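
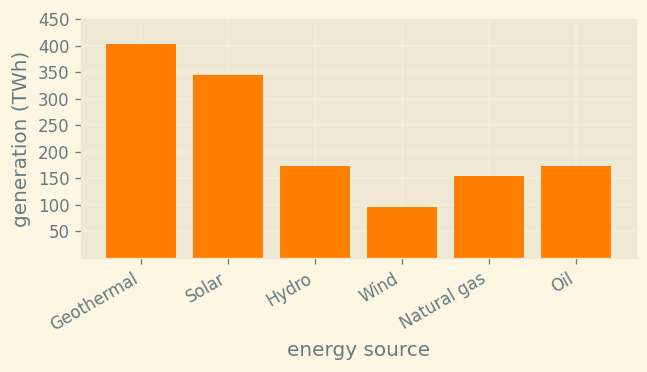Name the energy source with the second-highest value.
Top 3: Geothermal ≈ 400, Solar ≈ 350, Oil ≈ 150.

Solar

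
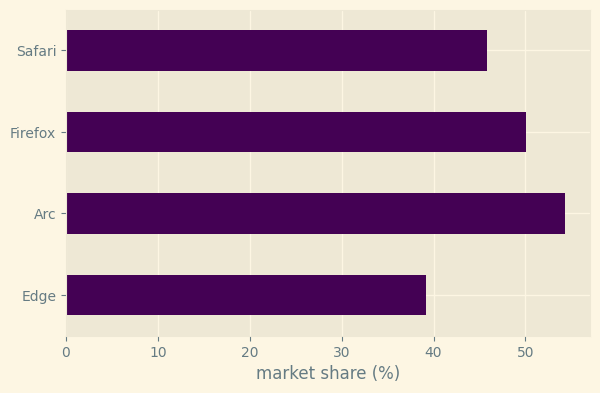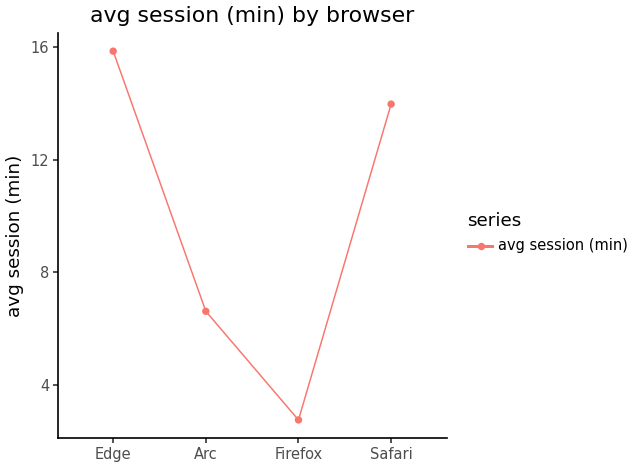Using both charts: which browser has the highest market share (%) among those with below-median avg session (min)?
Chart 2 median avg session (min) ≈ 10; below-median browsers: Arc, Firefox. Among those, Arc has the highest market share (%) (≈ 55).

Arc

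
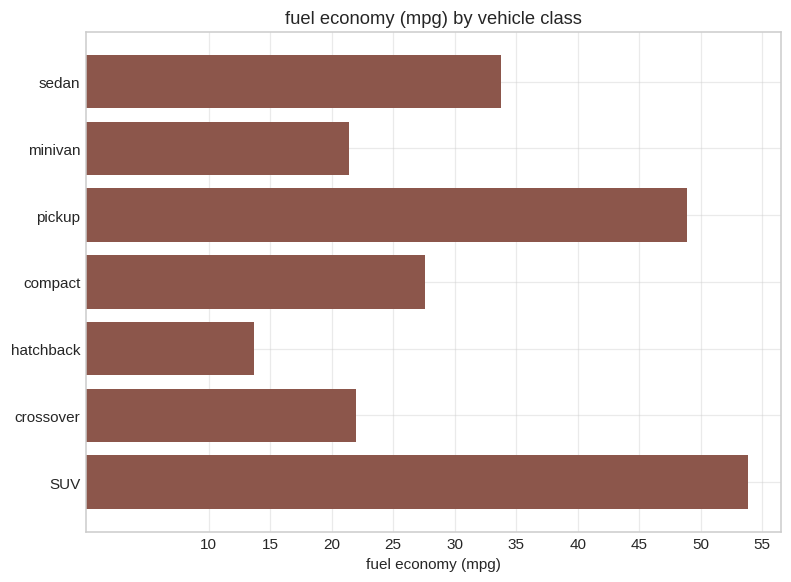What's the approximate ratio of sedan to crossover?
sedan ≈ 35, crossover ≈ 20; 35/20 ≈ 1.75.

≈ 1.75×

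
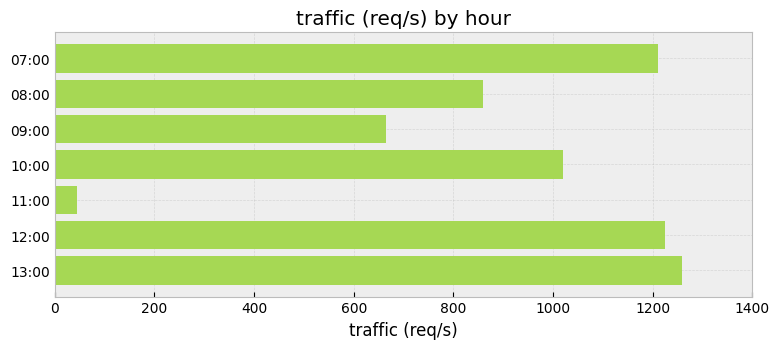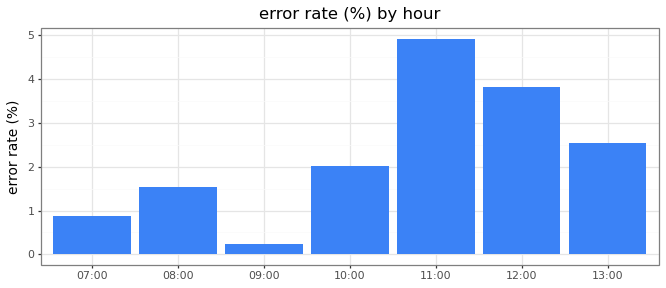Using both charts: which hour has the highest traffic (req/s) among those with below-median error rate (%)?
07:00

Chart 2 median error rate (%) ≈ 2; below-median hours: 07:00, 08:00, 09:00. Among those, 07:00 has the highest traffic (req/s) (≈ 1200).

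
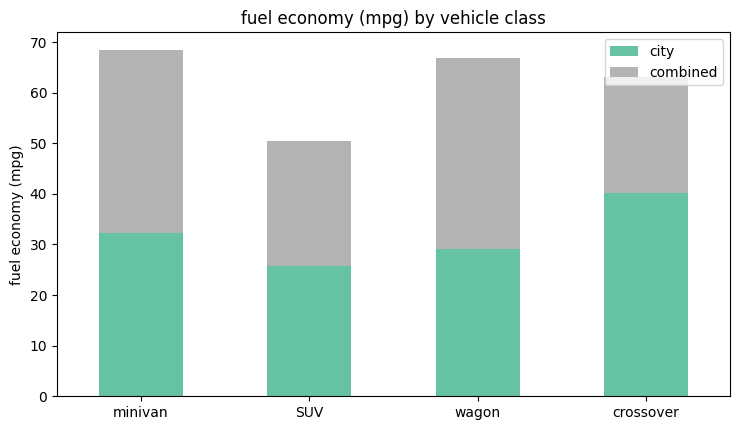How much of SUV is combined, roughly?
combined top ≈ 50, bottom ≈ 30; segment ≈ 20.

≈ 20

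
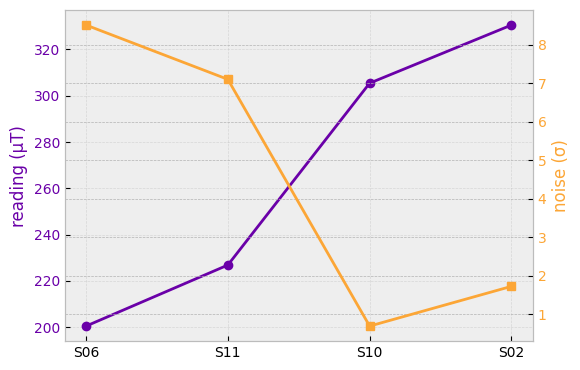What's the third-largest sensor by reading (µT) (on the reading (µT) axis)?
S11

Top 4 (on the reading (µT) axis): S02 ≈ 340, S10 ≈ 300, S11 ≈ 220, S06 ≈ 200.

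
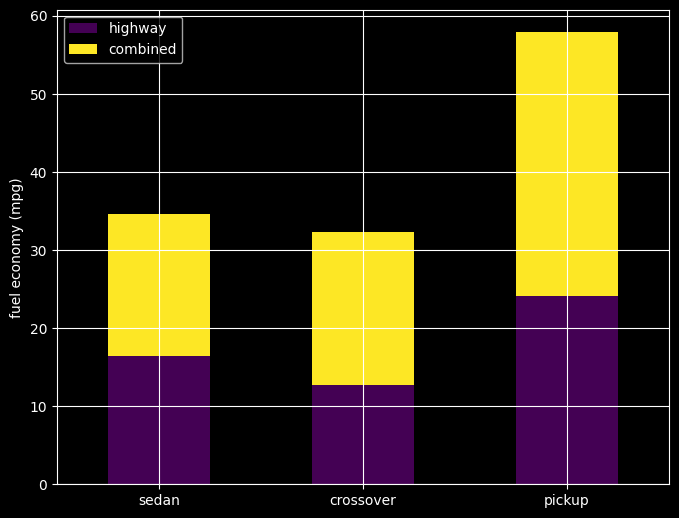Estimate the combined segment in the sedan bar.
combined top ≈ 35, bottom ≈ 15; segment ≈ 20.

≈ 20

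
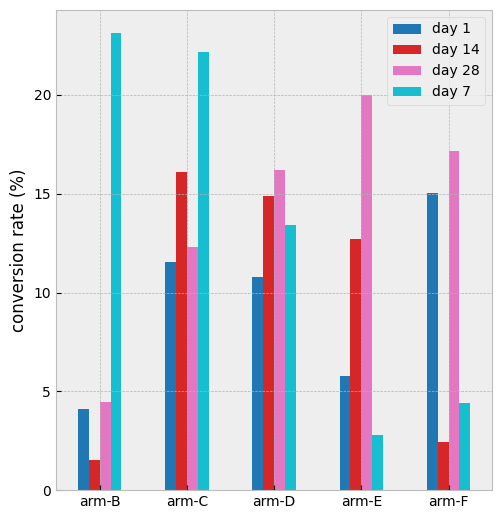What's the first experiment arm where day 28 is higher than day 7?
arm-C: day 28 ≈ 12 vs day 7 ≈ 22 (not yet); arm-D: day 28 ≈ 16 vs day 7 ≈ 14 (first crossover).

arm-D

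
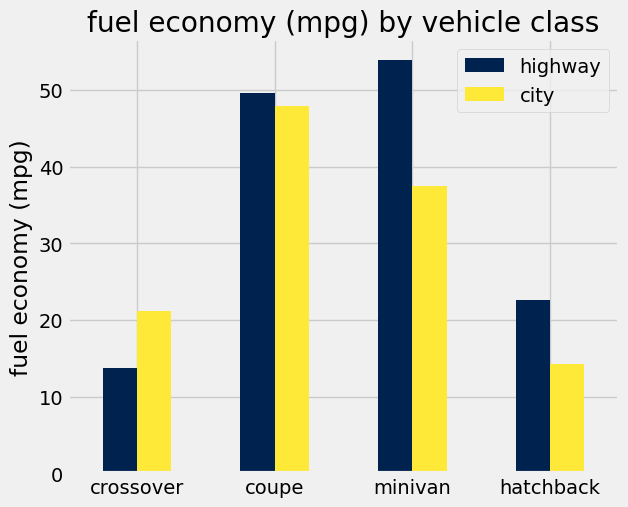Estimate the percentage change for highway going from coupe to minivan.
coupe ≈ 50, minivan ≈ 55; (55 − 50) / 50 ≈ +10%.

≈ +10%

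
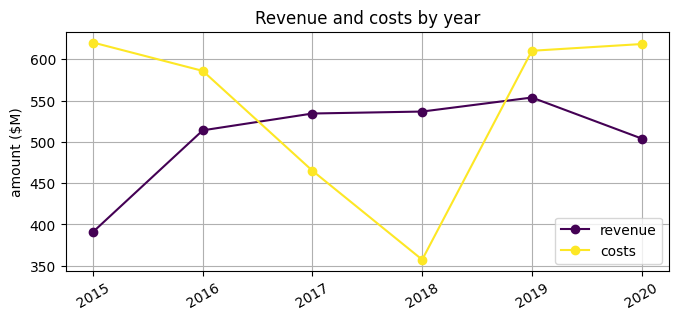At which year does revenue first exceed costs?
2016: revenue ≈ 525 vs costs ≈ 575 (not yet); 2017: revenue ≈ 525 vs costs ≈ 475 (first crossover).

2017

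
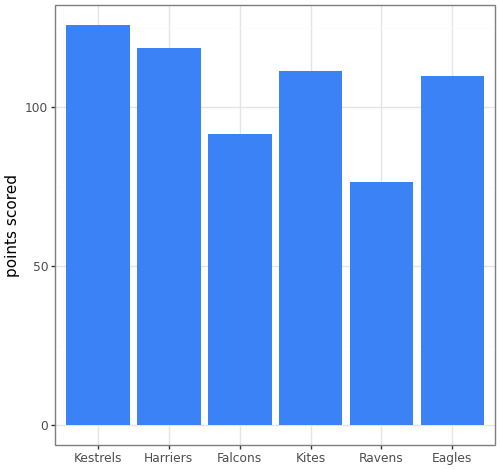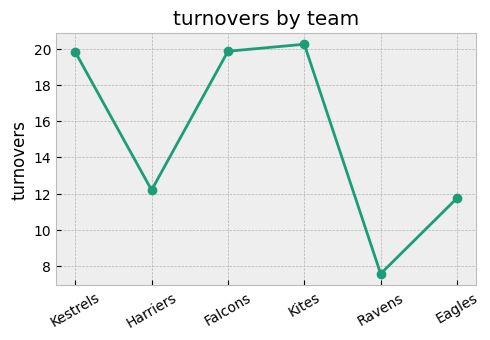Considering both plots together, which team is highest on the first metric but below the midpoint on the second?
Chart 2 median turnovers ≈ 16; below-median teams: Harriers, Ravens, Eagles. Among those, Harriers has the highest points scored (≈ 120).

Harriers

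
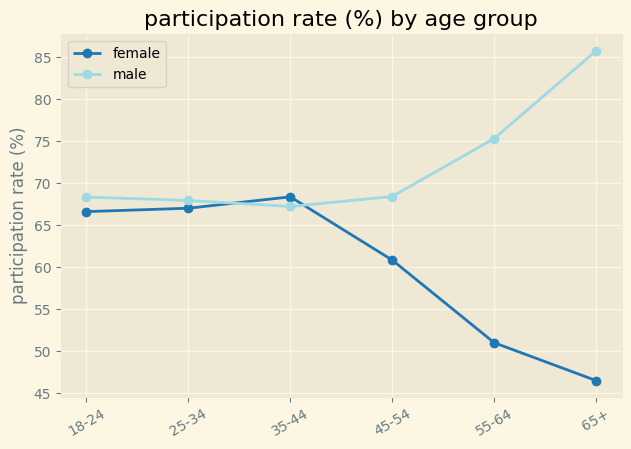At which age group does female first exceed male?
35-44

25-34: female ≈ 65 vs male ≈ 70 (not yet); 35-44: female ≈ 70 vs male ≈ 65 (first crossover).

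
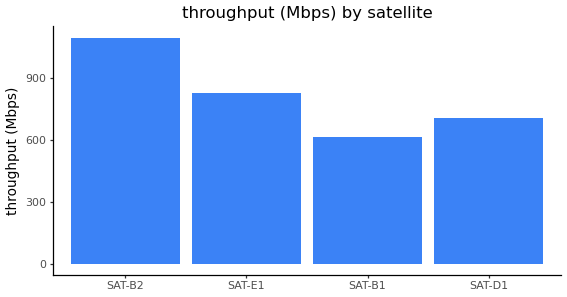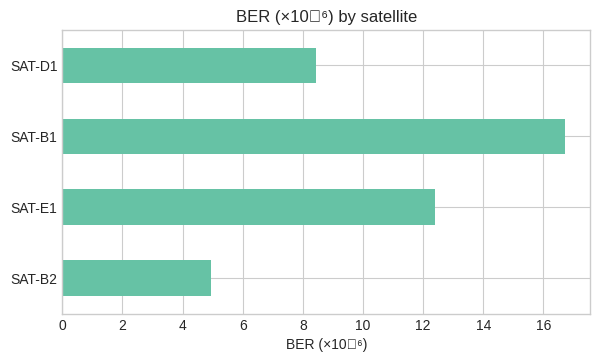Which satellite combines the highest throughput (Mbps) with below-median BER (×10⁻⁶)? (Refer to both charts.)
SAT-B2

Chart 2 median BER (×10⁻⁶) ≈ 10; below-median satellites: SAT-B2, SAT-D1. Among those, SAT-B2 has the highest throughput (Mbps) (≈ 1000).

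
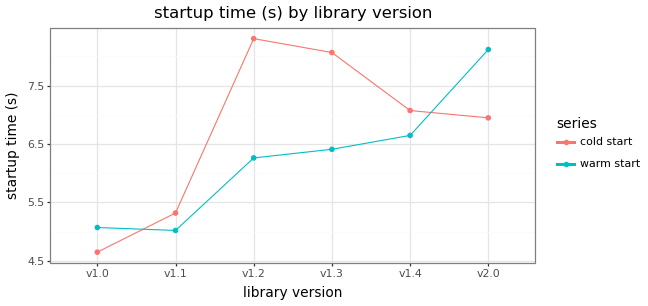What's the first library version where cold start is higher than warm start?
v1.0: cold start ≈ 4.5 vs warm start ≈ 5.0 (not yet); v1.1: cold start ≈ 5.5 vs warm start ≈ 5.0 (first crossover).

v1.1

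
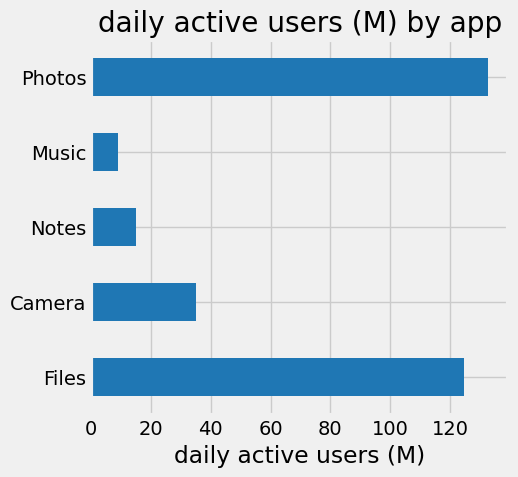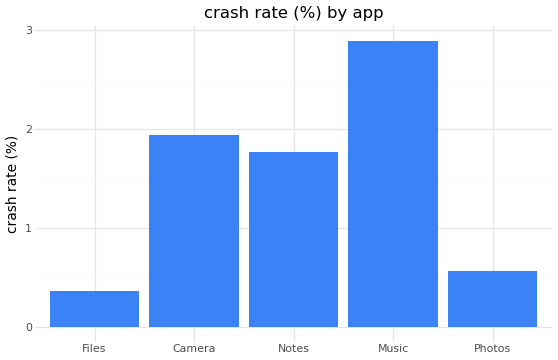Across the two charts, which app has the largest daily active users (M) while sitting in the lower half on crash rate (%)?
Chart 2 median crash rate (%) ≈ 2; below-median apps: Files, Photos. Among those, Photos has the highest daily active users (M) (≈ 140).

Photos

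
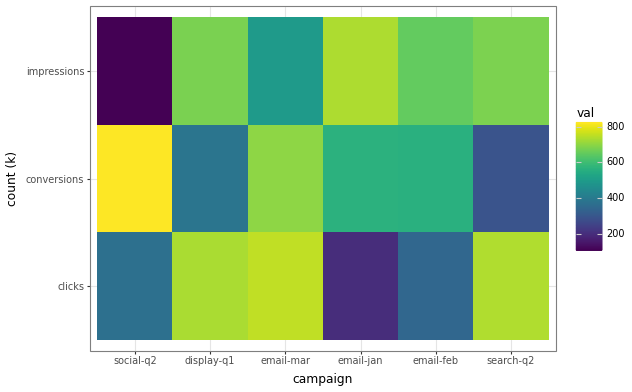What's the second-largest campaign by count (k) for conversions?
Top 3 for conversions: social-q2 ≈ 800, email-mar ≈ 700, email-jan ≈ 600.

email-mar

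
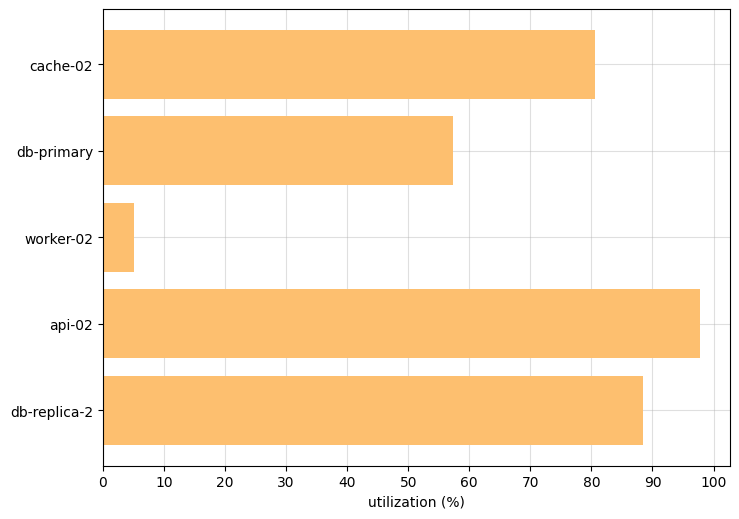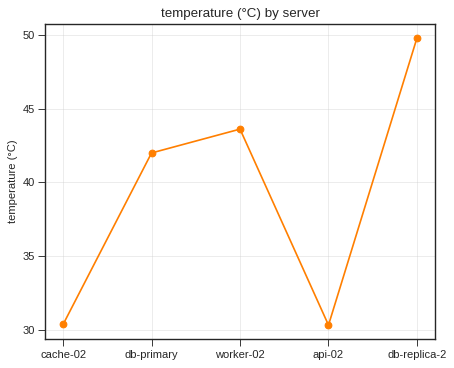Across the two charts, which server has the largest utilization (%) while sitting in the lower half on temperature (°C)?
api-02

Chart 2 median temperature (°C) ≈ 40; below-median servers: cache-02, api-02. Among those, api-02 has the highest utilization (%) (≈ 100).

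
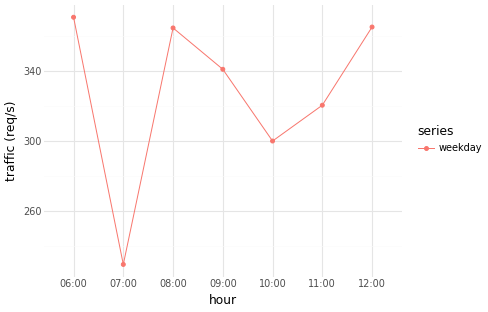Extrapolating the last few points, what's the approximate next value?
Last three: 300, 320, 360 → slope ≈ 30/step → next ≈ 390.

≈ 390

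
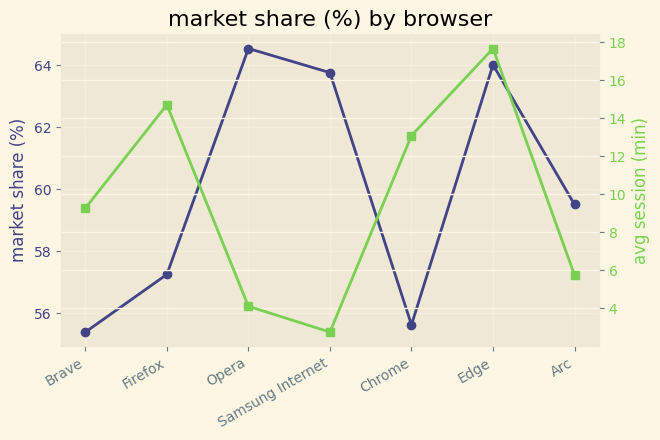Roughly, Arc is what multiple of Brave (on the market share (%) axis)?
Arc ≈ 60, Brave ≈ 55; 60/55 ≈ 1.09.

≈ 1.09×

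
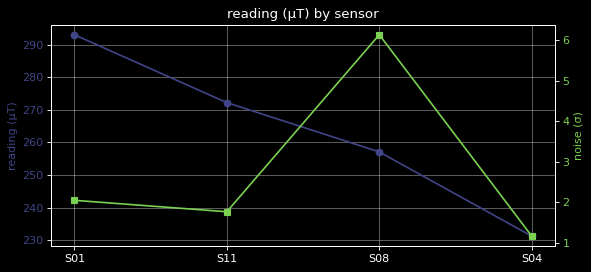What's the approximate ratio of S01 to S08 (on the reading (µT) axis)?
S01 ≈ 290, S08 ≈ 260; 290/260 ≈ 1.12.

≈ 1.12×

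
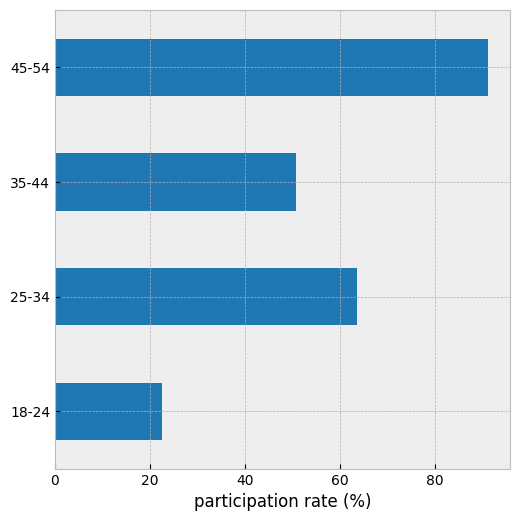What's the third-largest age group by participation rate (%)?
Top 4: 45-54 ≈ 90, 25-34 ≈ 60, 35-44 ≈ 50, 18-24 ≈ 20.

35-44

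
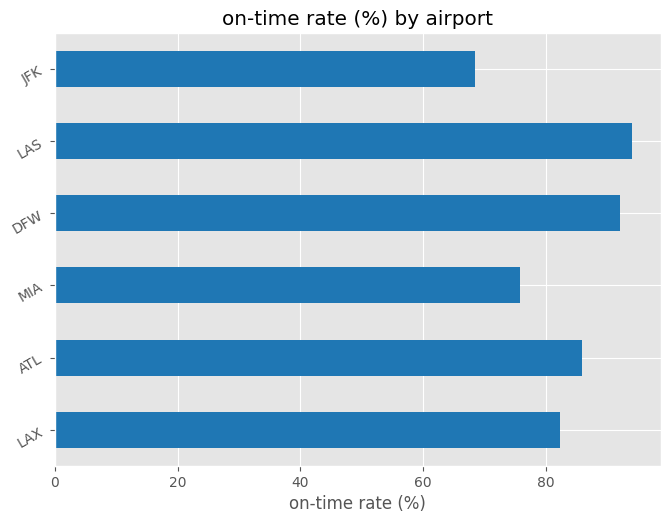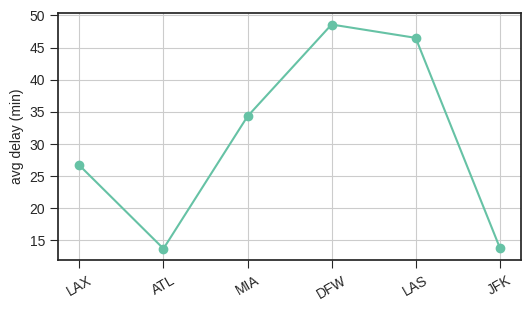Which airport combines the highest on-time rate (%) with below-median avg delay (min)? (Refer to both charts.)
Chart 2 median avg delay (min) ≈ 30; below-median airports: LAX, ATL, JFK. Among those, ATL has the highest on-time rate (%) (≈ 90).

ATL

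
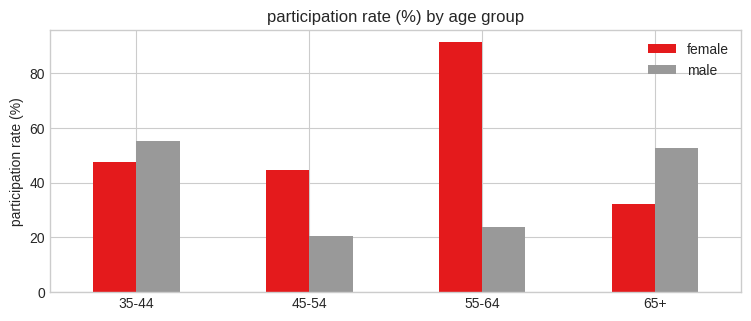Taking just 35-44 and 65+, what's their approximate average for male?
(60 + 50) / 2 ≈ 55.

≈ 55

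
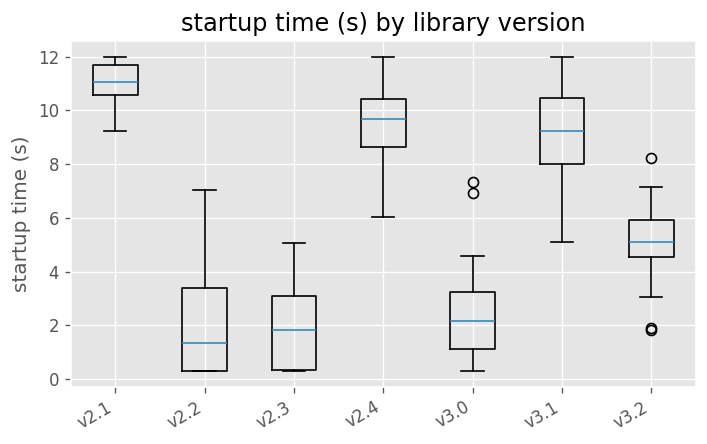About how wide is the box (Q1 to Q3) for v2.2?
Q3 ≈ 3, Q1 ≈ 0; IQR ≈ 3.

≈ 3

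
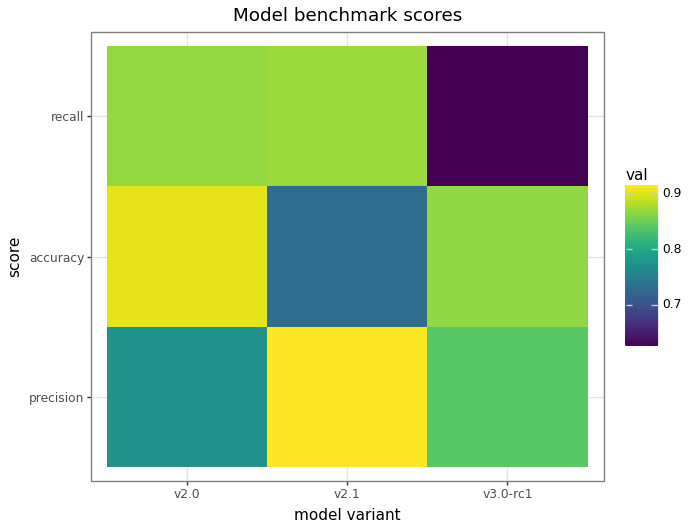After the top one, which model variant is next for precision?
Top 3 for precision: v2.1 ≈ 0.90, v3.0-rc1 ≈ 0.85, v2.0 ≈ 0.75.

v3.0-rc1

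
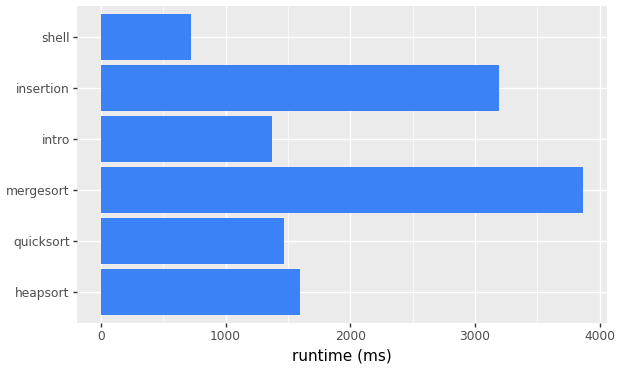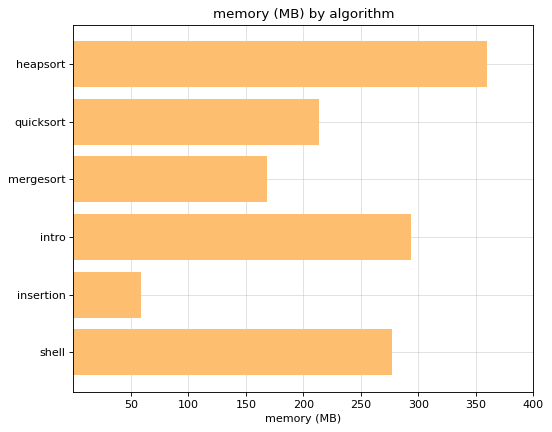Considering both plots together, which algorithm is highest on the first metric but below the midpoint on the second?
mergesort

Chart 2 median memory (MB) ≈ 250; below-median algorithms: quicksort, mergesort, insertion. Among those, mergesort has the highest runtime (ms) (≈ 4000).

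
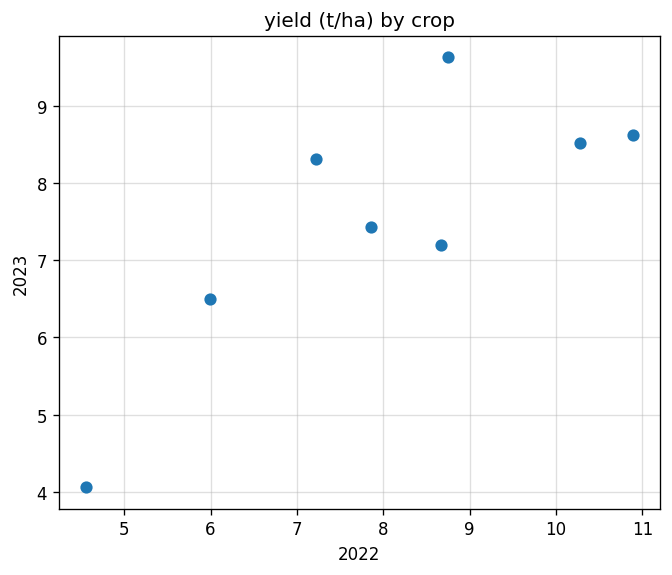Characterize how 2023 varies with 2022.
positive, strong

Points are positively correlated; strong (|r| ≈ 0.8).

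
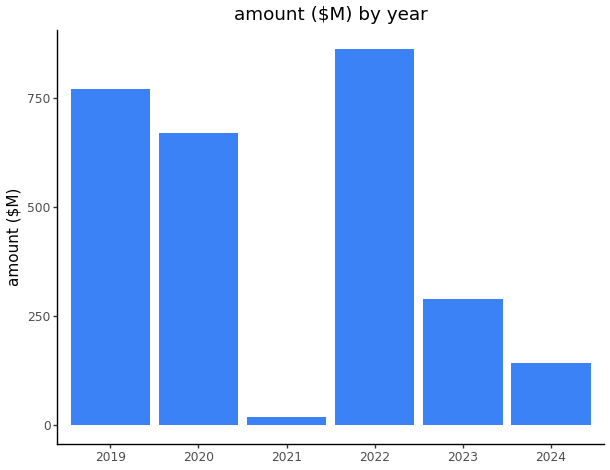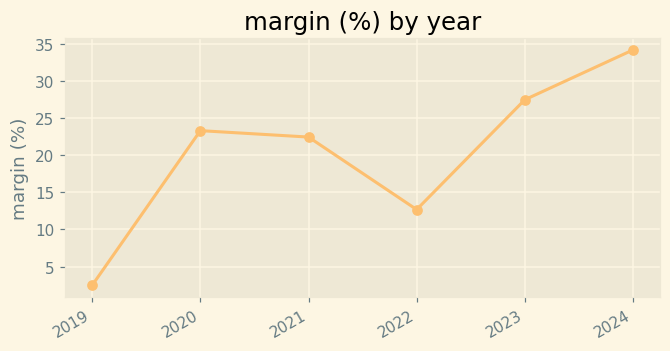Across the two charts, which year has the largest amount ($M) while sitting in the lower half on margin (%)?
Chart 2 median margin (%) ≈ 25; below-median years: 2019, 2021, 2022. Among those, 2022 has the highest amount ($M) (≈ 900).

2022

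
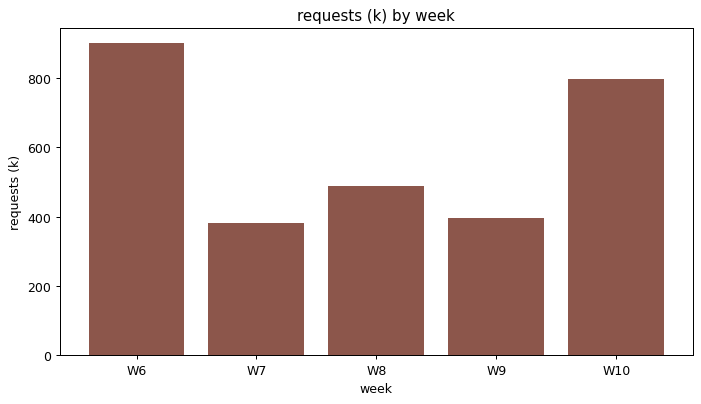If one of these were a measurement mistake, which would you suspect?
W6 ≈ 900; the rest sit between ≈ 400 and ≈ 800.

W6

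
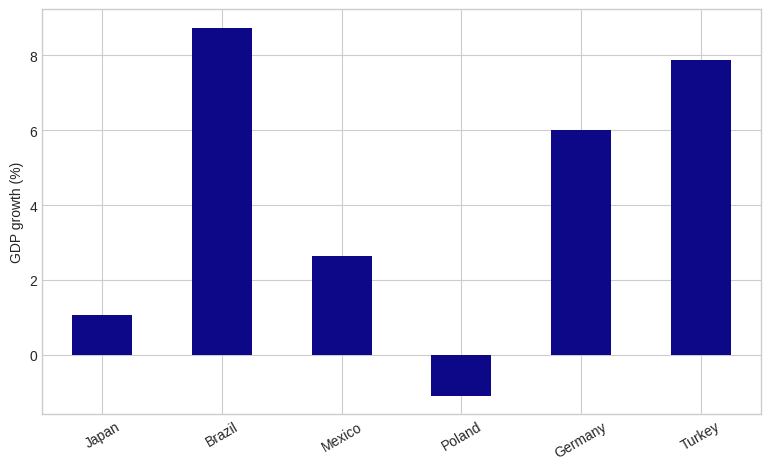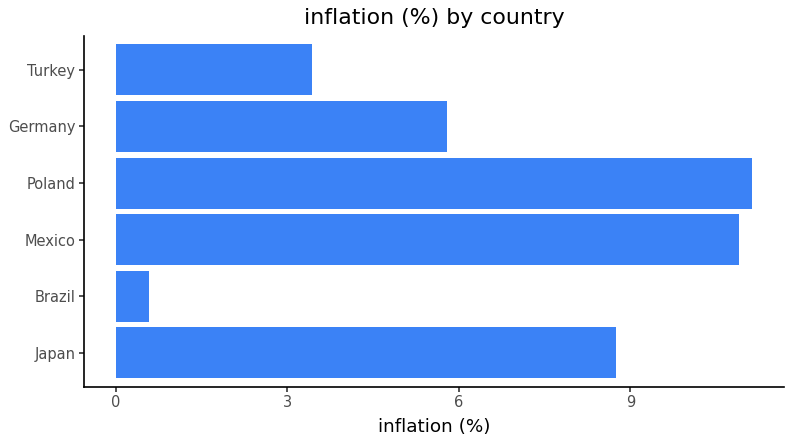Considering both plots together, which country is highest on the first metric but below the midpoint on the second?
Chart 2 median inflation (%) ≈ 8; below-median countries: Brazil, Germany, Turkey. Among those, Brazil has the highest GDP growth (%) (≈ 9).

Brazil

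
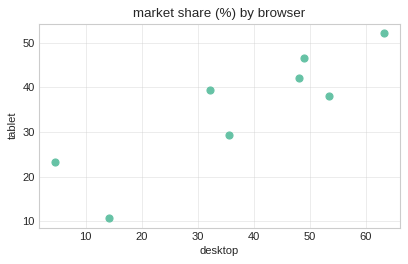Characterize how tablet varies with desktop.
positive, strong

Points are positively correlated; strong (|r| ≈ 0.9).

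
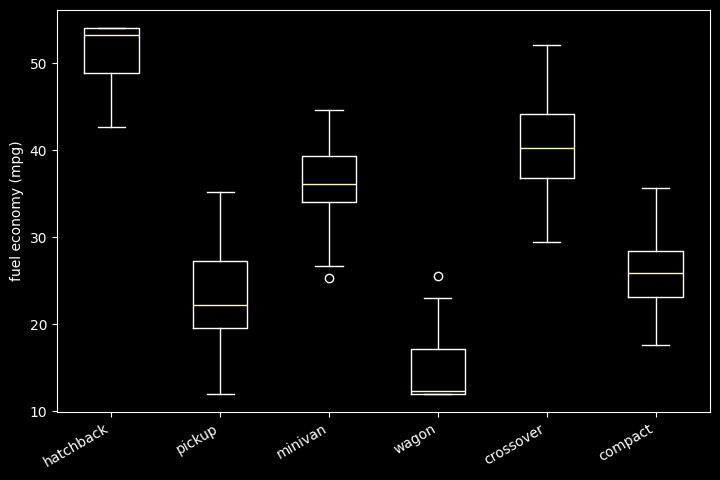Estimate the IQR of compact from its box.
Q3 ≈ 30, Q1 ≈ 25; IQR ≈ 5.

≈ 5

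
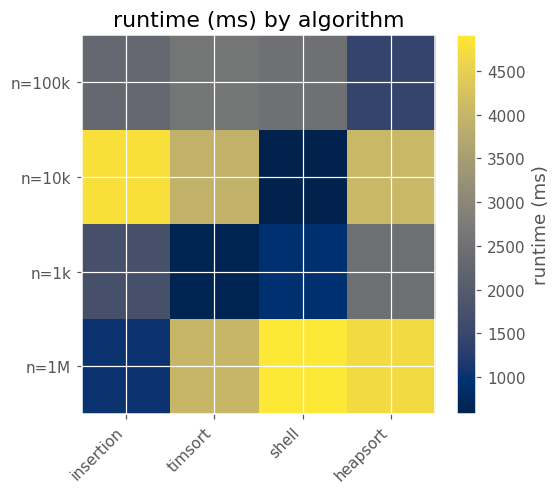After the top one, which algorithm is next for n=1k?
Top 3 for n=1k: heapsort ≈ 2500, insertion ≈ 1500, shell ≈ 1000.

insertion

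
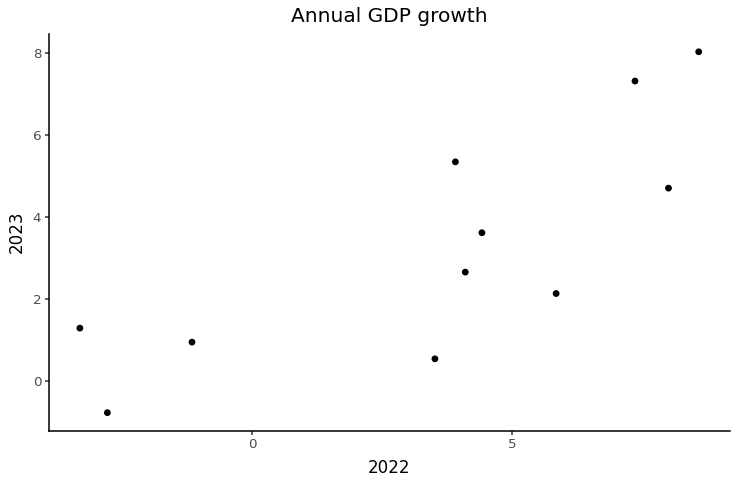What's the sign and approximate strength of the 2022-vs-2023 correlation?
positive, strong

Points are positively correlated; strong (|r| ≈ 0.8).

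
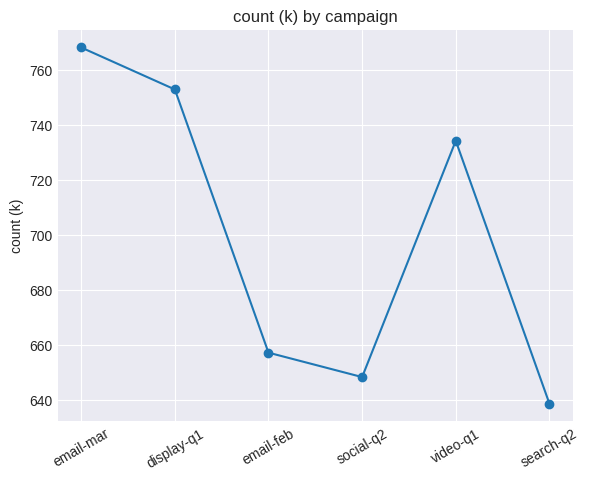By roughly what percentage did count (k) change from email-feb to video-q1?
email-feb ≈ 660, video-q1 ≈ 740; (740 − 660) / 660 ≈ +12.1%.

≈ +12.1%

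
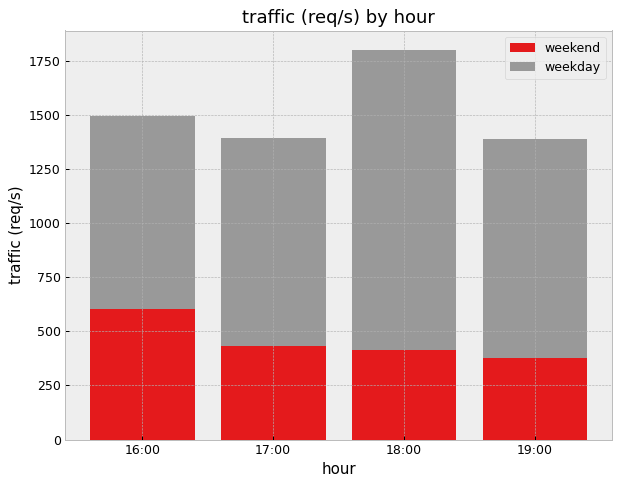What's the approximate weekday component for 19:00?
weekday top ≈ 1400, bottom ≈ 400; segment ≈ 1000.

≈ 1000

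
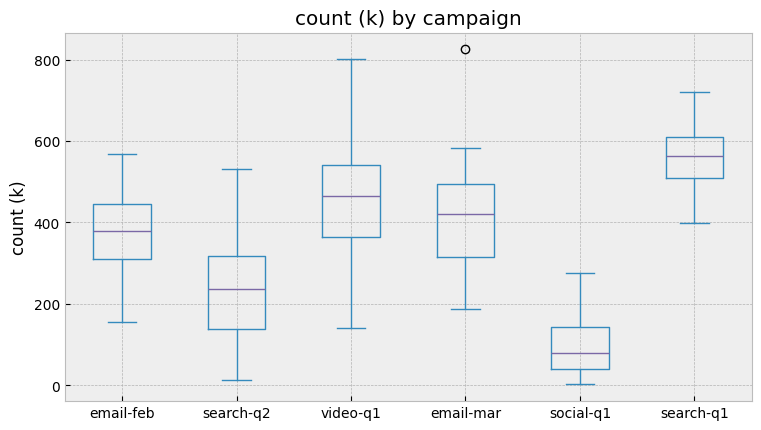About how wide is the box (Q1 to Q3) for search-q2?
≈ 150

Q3 ≈ 300, Q1 ≈ 150; IQR ≈ 150.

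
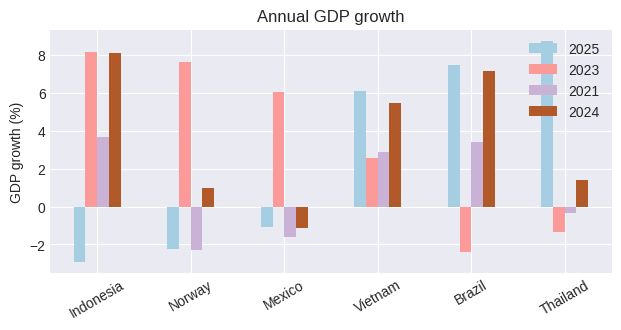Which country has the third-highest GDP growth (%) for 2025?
Top 4 for 2025: Thailand ≈ 9, Brazil ≈ 7, Vietnam ≈ 6, Mexico ≈ -1.

Vietnam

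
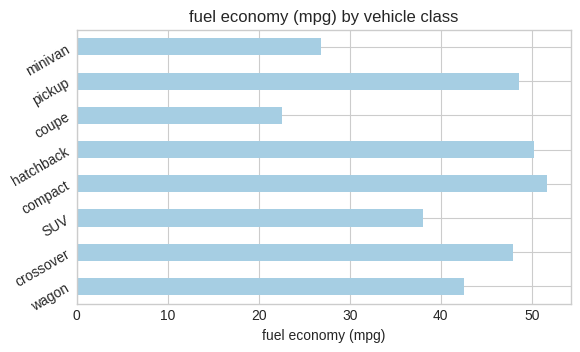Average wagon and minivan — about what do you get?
≈ 35

(45 + 25) / 2 ≈ 35.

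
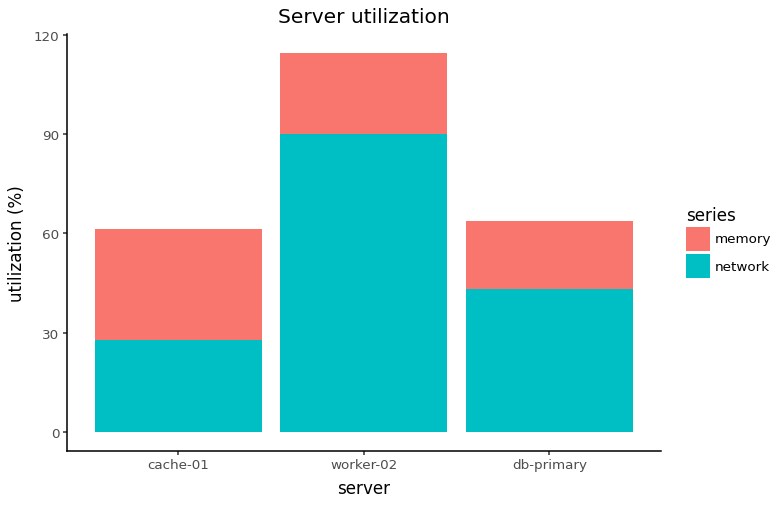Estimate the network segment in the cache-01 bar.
≈ 30

network top ≈ 30, bottom ≈ 0; segment ≈ 30.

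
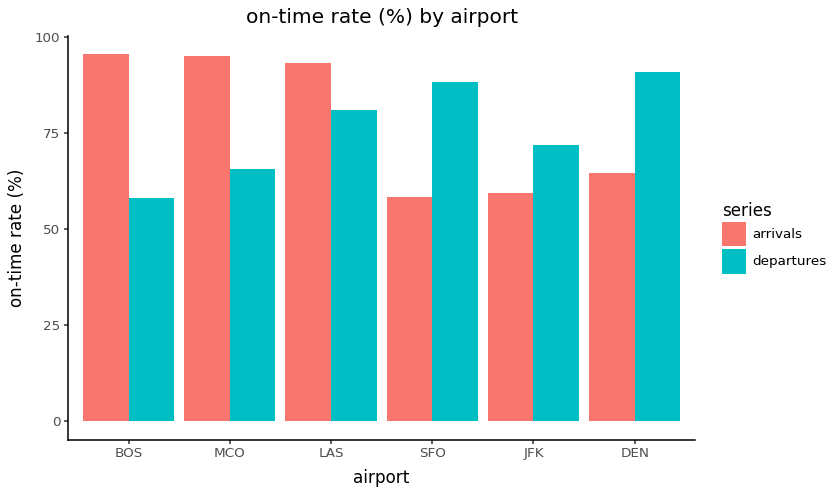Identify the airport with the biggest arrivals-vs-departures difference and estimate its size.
BOS, ≈ 40 %

BOS: arrivals ≈ 100, departures ≈ 60 → gap ≈ 40. Next-largest (SFO) is only ≈ 30.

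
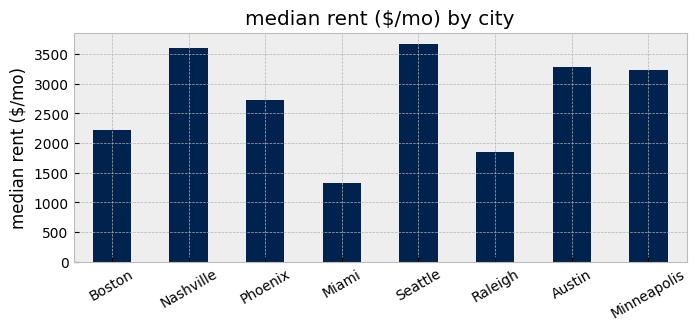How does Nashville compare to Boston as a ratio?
≈ 1.75×

Nashville ≈ 3500, Boston ≈ 2000; 3500/2000 ≈ 1.75.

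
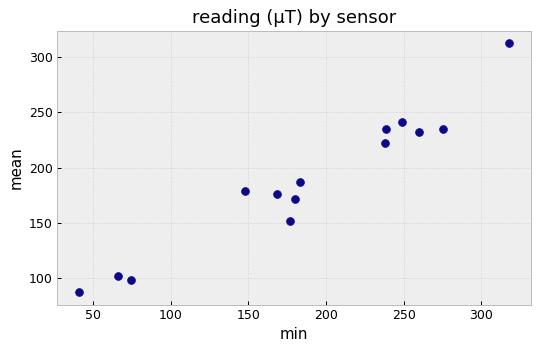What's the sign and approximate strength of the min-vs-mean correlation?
Points are positively correlated; strong (|r| ≈ 1.0).

positive, strong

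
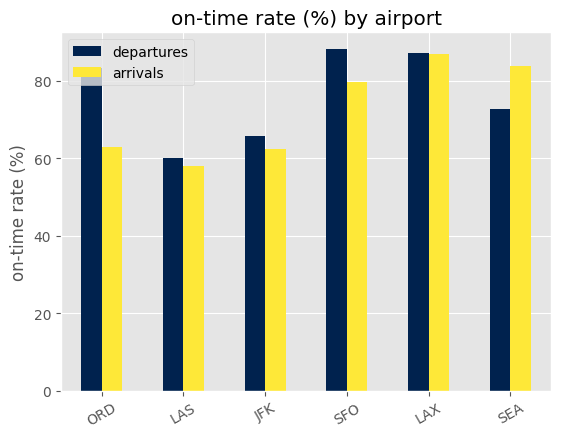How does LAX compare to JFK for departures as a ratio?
≈ 1.29×

LAX ≈ 90, JFK ≈ 70; 90/70 ≈ 1.29.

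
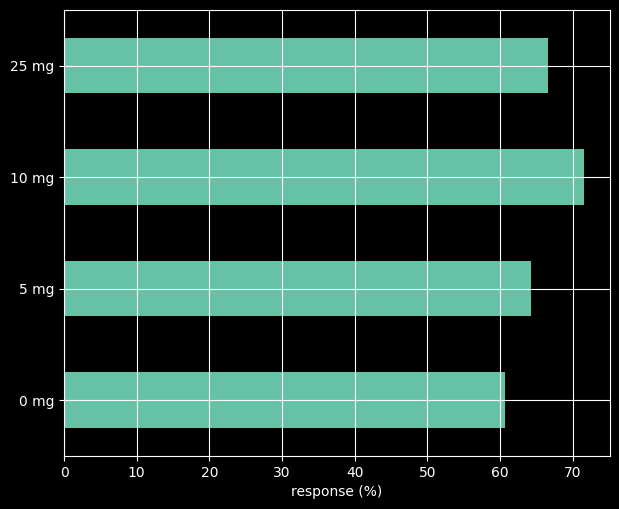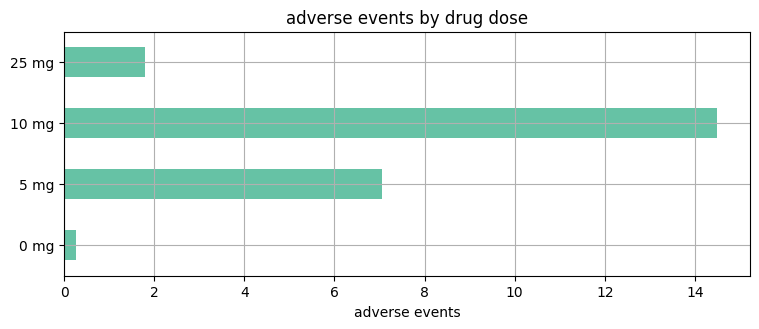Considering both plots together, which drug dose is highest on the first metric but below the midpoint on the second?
Chart 2 median adverse events ≈ 4; below-median drug doses: 0 mg, 25 mg. Among those, 25 mg has the highest response (%) (≈ 70).

25 mg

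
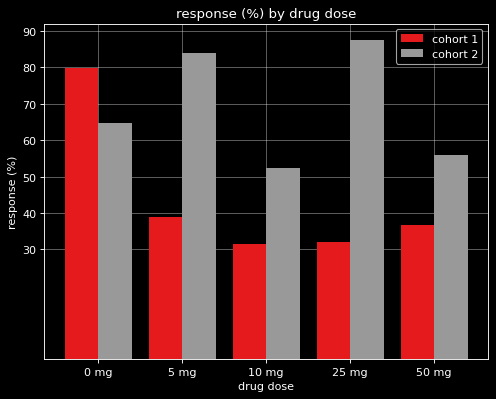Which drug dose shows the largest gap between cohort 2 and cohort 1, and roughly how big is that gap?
25 mg, ≈ 60 %

25 mg: cohort 2 ≈ 90, cohort 1 ≈ 30 → gap ≈ 60. Next-largest (5 mg) is only ≈ 40.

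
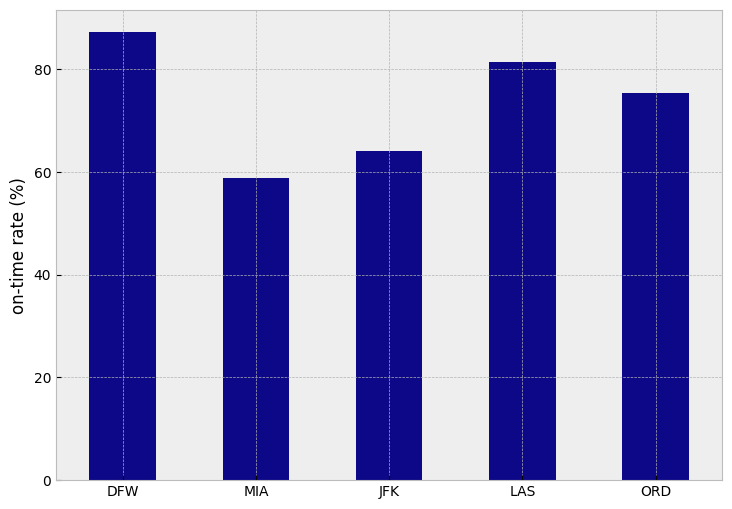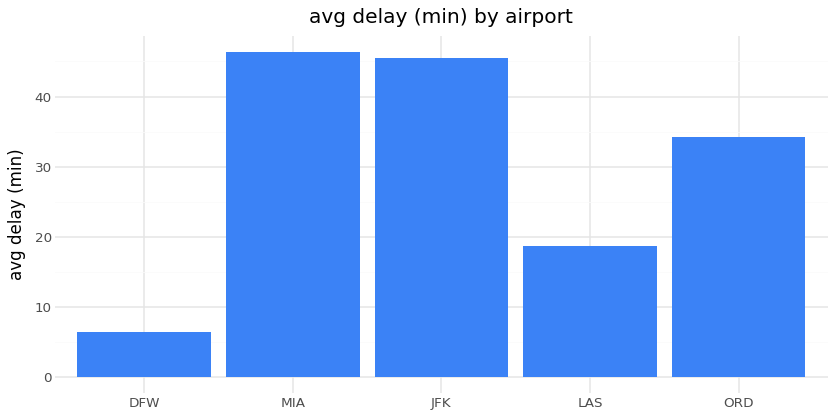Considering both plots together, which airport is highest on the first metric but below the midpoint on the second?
Chart 2 median avg delay (min) ≈ 35; below-median airports: DFW, LAS. Among those, DFW has the highest on-time rate (%) (≈ 90).

DFW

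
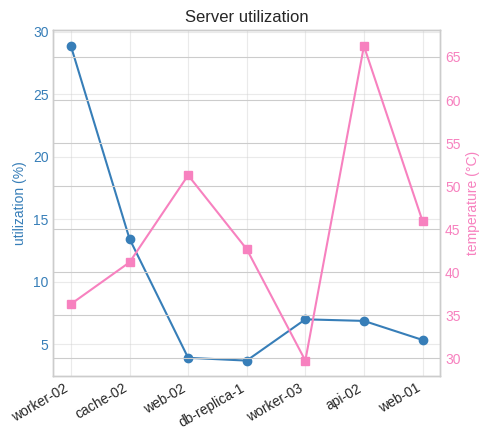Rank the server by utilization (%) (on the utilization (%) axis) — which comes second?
Top 3 (on the utilization (%) axis): worker-02 ≈ 30, cache-02 ≈ 15, worker-03 ≈ 5.

cache-02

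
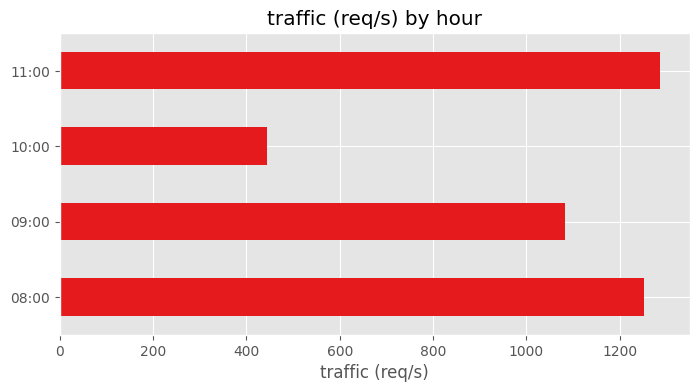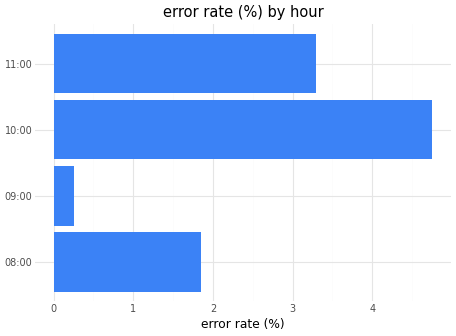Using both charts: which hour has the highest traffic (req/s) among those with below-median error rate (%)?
Chart 2 median error rate (%) ≈ 2.5; below-median hours: 08:00, 09:00. Among those, 08:00 has the highest traffic (req/s) (≈ 1200).

08:00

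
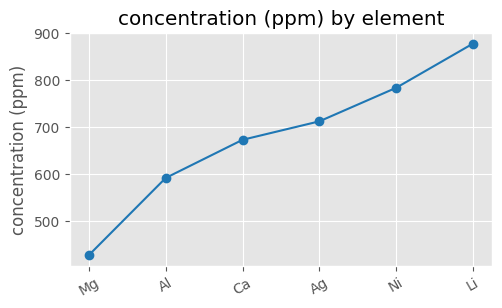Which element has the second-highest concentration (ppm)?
Top 3: Li ≈ 900, Ni ≈ 800, Ag ≈ 700.

Ni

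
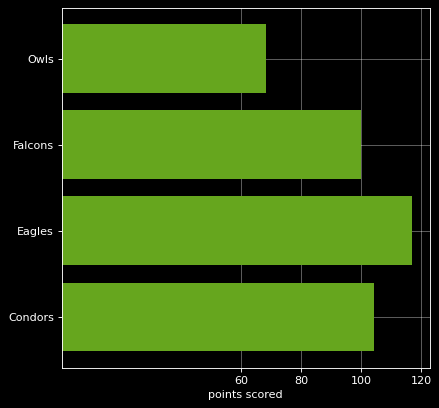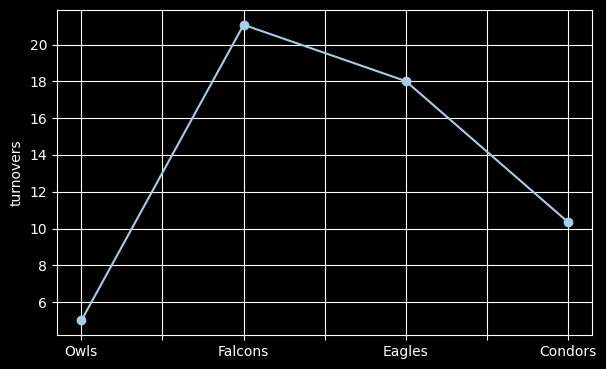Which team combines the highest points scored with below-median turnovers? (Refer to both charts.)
Chart 2 median turnovers ≈ 14; below-median teams: Owls, Condors. Among those, Condors has the highest points scored (≈ 100).

Condors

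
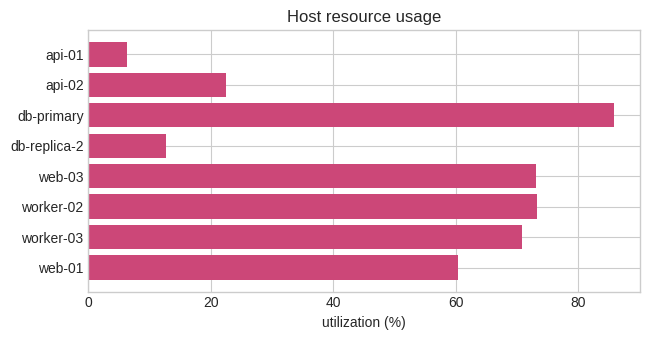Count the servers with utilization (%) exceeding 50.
5

Above 50: db-primary, web-03, worker-02, worker-03, web-01.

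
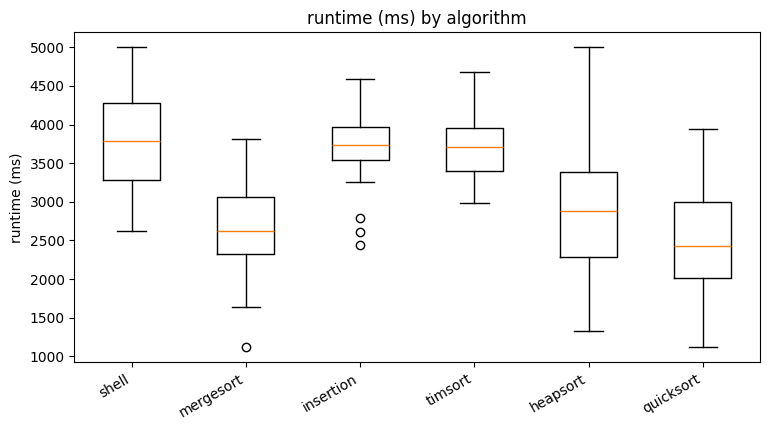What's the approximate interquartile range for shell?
≈ 1000

Q3 ≈ 4200, Q1 ≈ 3200; IQR ≈ 1000.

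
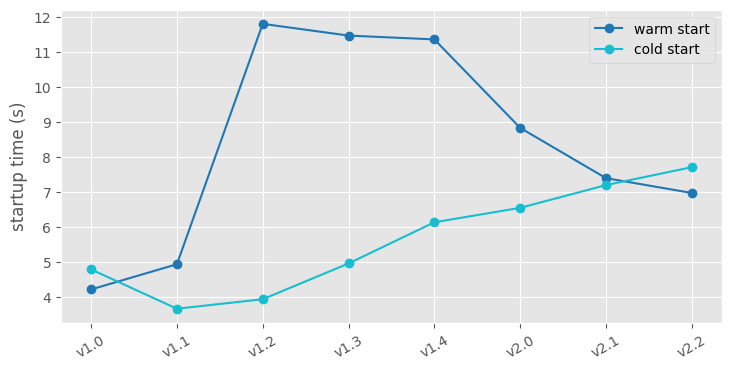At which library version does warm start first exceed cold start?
v1.0: warm start ≈ 4 vs cold start ≈ 5 (not yet); v1.1: warm start ≈ 5 vs cold start ≈ 4 (first crossover).

v1.1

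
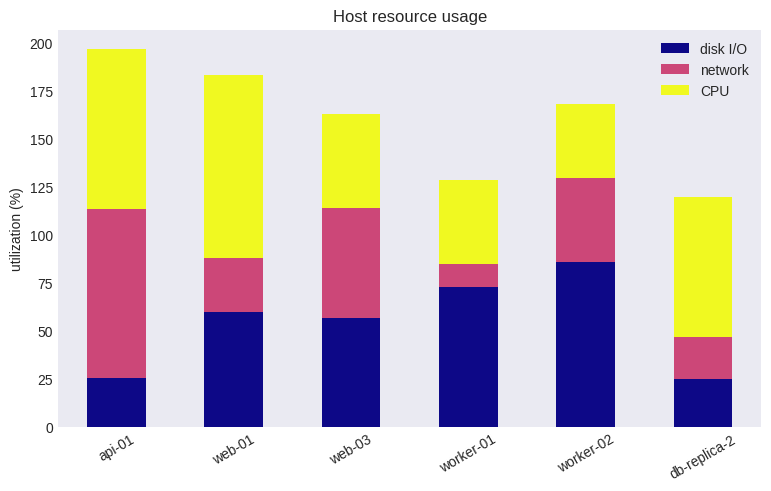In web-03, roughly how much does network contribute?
≈ 60

network top ≈ 120, bottom ≈ 60; segment ≈ 60.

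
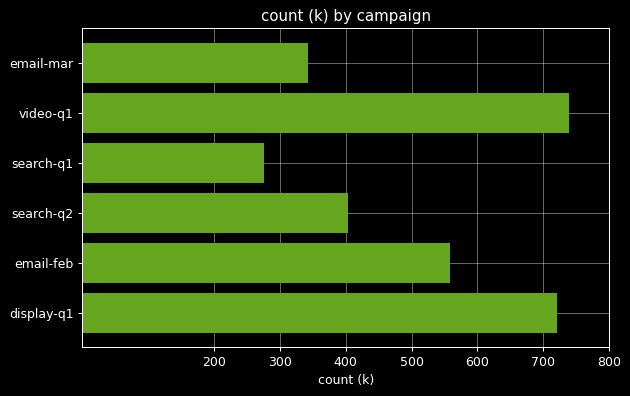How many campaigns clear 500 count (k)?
Above 500: video-q1, email-feb, display-q1.

3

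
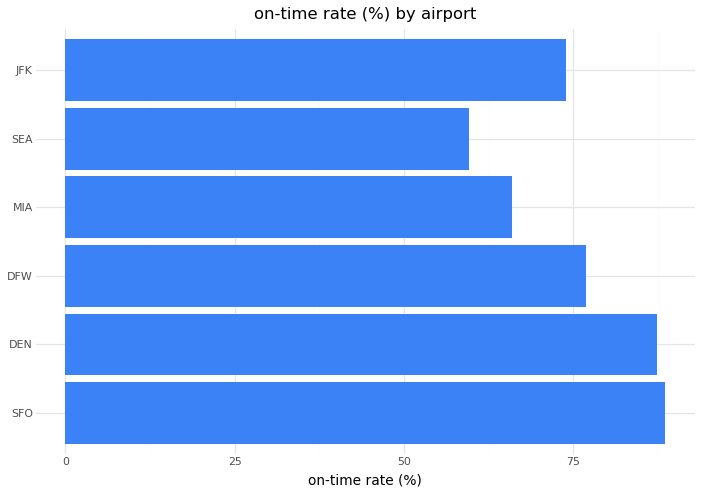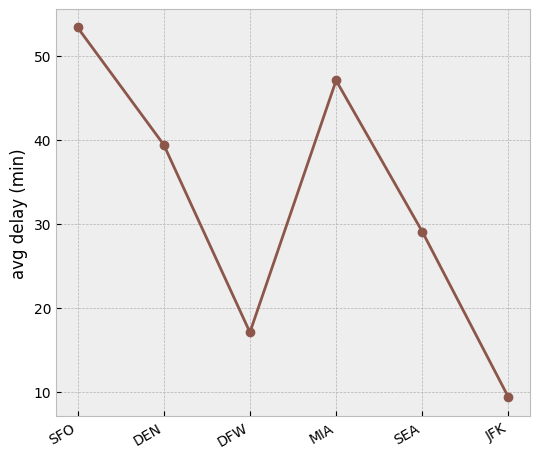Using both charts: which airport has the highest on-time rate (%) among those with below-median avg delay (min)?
DFW

Chart 2 median avg delay (min) ≈ 35; below-median airports: DFW, SEA, JFK. Among those, DFW has the highest on-time rate (%) (≈ 80).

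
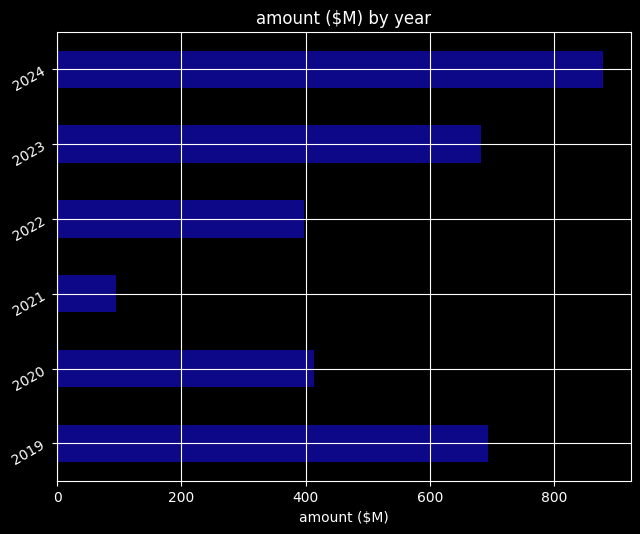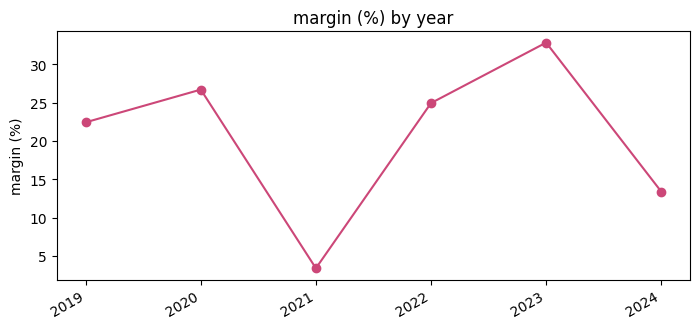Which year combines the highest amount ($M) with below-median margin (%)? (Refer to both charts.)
Chart 2 median margin (%) ≈ 25; below-median years: 2019, 2021, 2024. Among those, 2024 has the highest amount ($M) (≈ 900).

2024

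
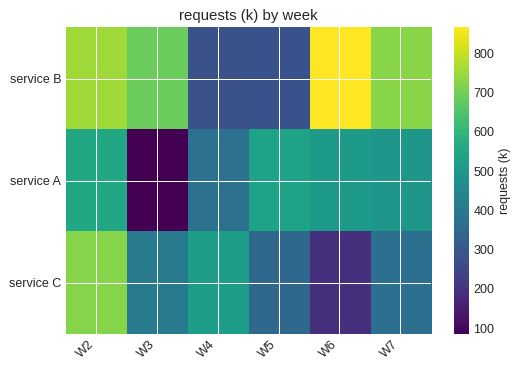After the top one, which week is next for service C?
W4

Top 3 for service C: W2 ≈ 700, W4 ≈ 500, W3 ≈ 400.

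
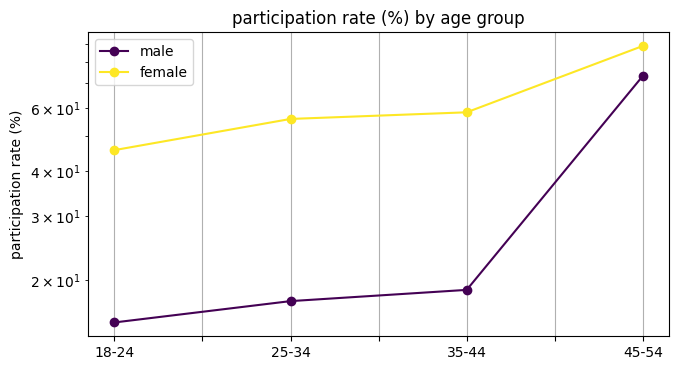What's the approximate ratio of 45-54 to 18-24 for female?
45-54 ≈ 90, 18-24 ≈ 50; 90/50 ≈ 1.8.

≈ 1.8×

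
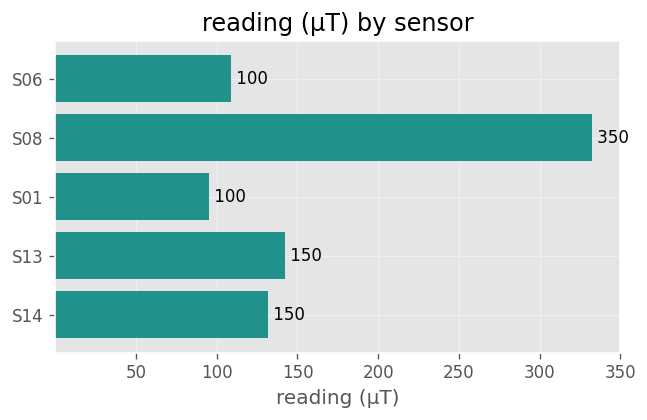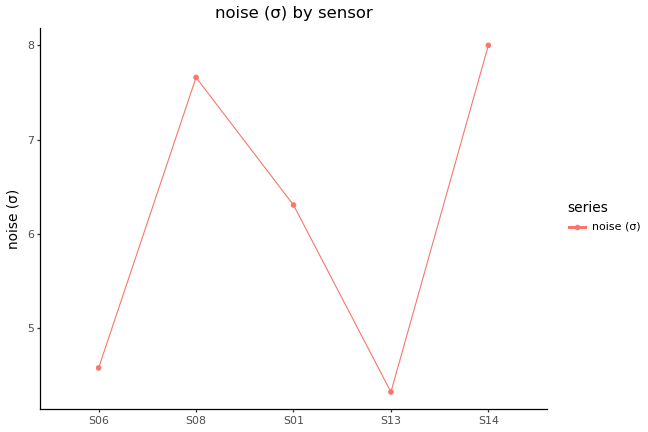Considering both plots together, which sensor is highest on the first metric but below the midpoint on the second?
Chart 2 median noise (σ) ≈ 6; below-median sensors: S06, S13. Among those, S13 has the highest reading (µT) (≈ 150).

S13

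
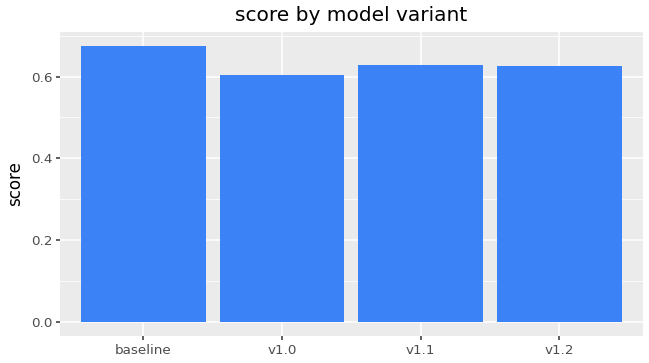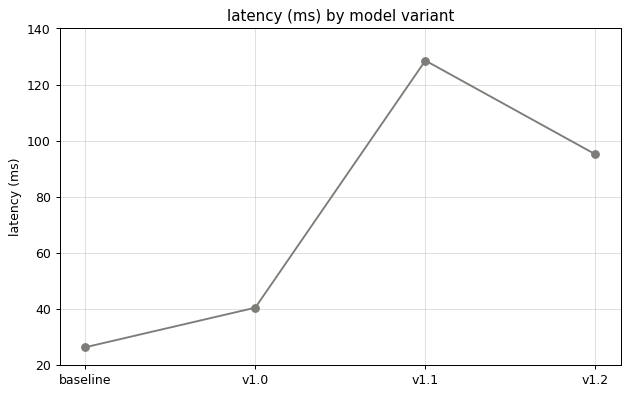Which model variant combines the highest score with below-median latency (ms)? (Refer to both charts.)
baseline

Chart 2 median latency (ms) ≈ 60; below-median model variants: baseline, v1.0. Among those, baseline has the highest score (≈ 0.7).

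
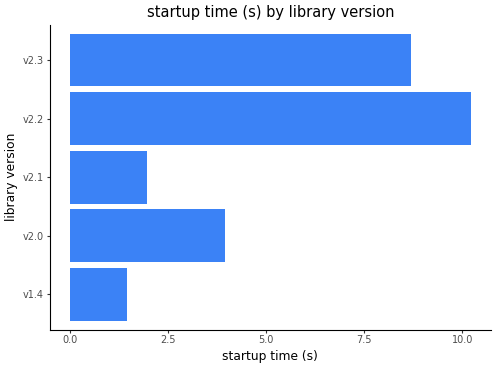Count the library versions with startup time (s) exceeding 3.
Above 3: v2.0, v2.2, v2.3.

3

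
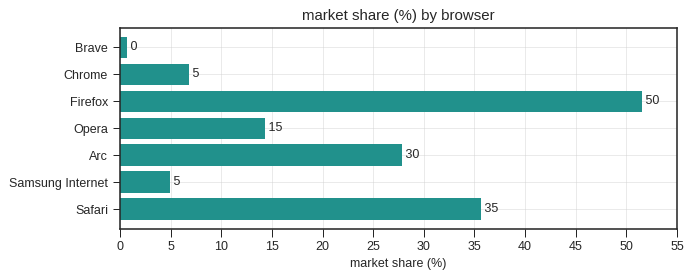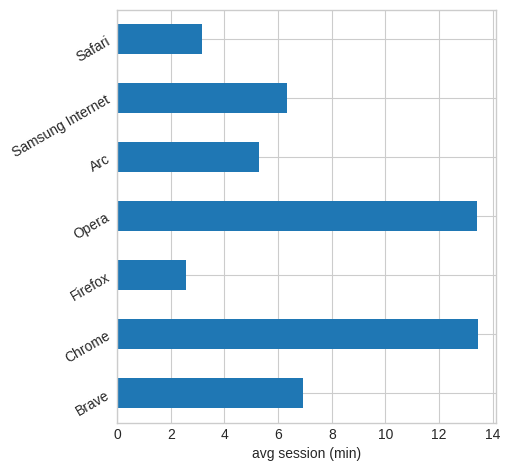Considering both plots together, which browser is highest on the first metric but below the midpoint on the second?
Firefox

Chart 2 median avg session (min) ≈ 6; below-median browsers: Firefox, Arc, Safari. Among those, Firefox has the highest market share (%) (≈ 50).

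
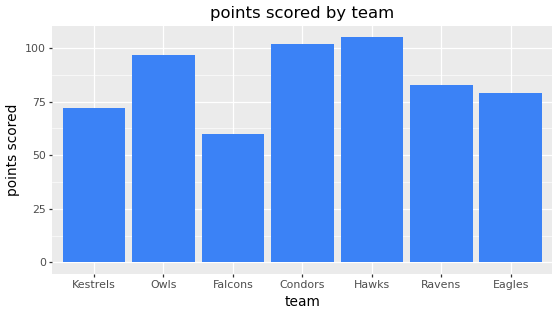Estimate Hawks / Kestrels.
≈ 1.43×

Hawks ≈ 100, Kestrels ≈ 70; 100/70 ≈ 1.43.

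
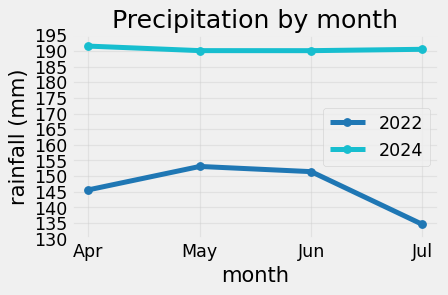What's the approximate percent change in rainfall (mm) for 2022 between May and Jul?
May ≈ 155, Jul ≈ 135; (135 − 155) / 155 ≈ -12.9%.

≈ -12.9%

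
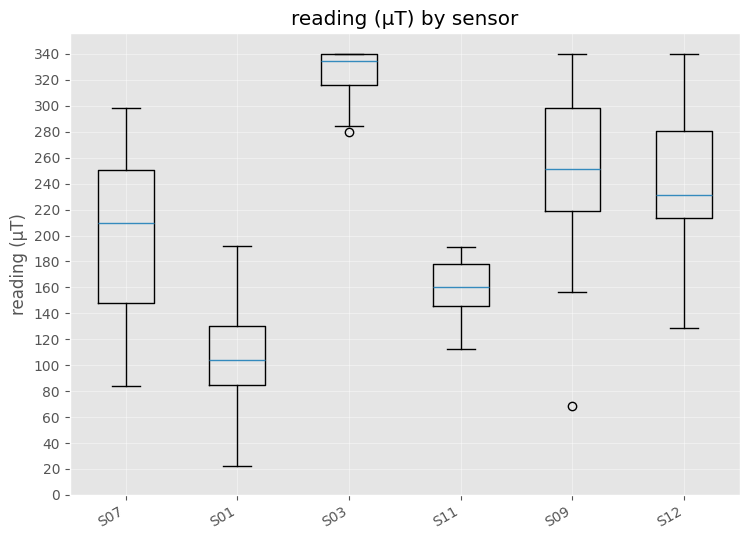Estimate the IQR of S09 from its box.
≈ 80

Q3 ≈ 300, Q1 ≈ 220; IQR ≈ 80.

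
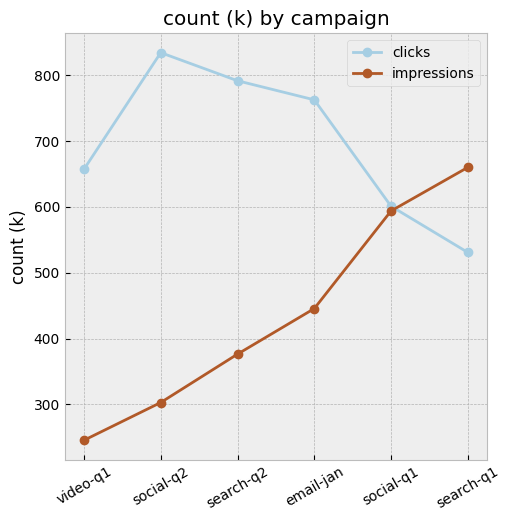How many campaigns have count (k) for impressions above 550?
2

Above 550: social-q1, search-q1.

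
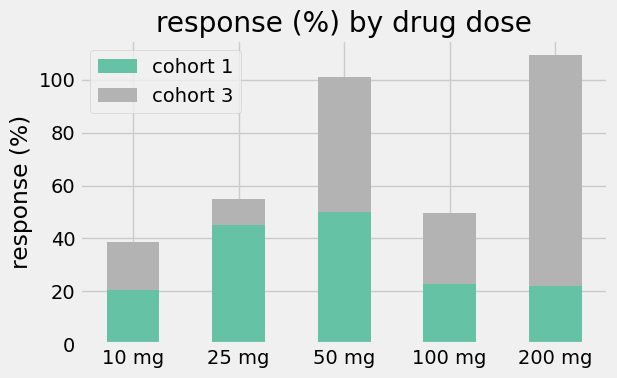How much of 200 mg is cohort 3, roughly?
cohort 3 top ≈ 110, bottom ≈ 20; segment ≈ 90.

≈ 90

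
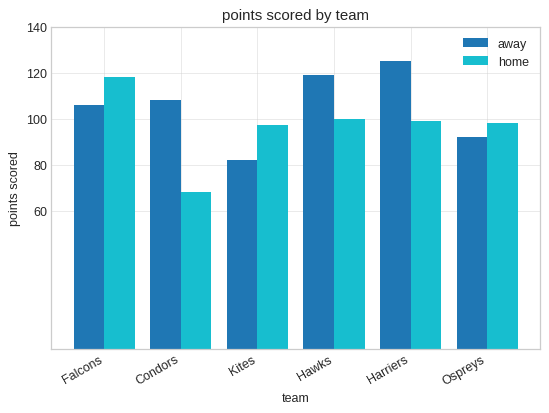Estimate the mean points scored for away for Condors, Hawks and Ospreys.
(100 + 120 + 100) / 3 ≈ 107.

≈ 107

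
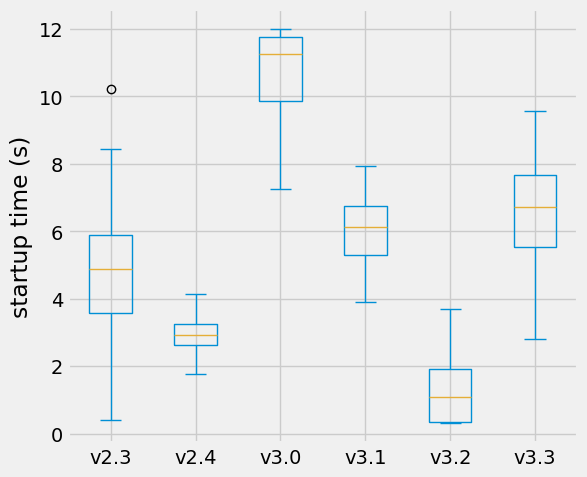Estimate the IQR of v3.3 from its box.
≈ 2

Q3 ≈ 8, Q1 ≈ 6; IQR ≈ 2.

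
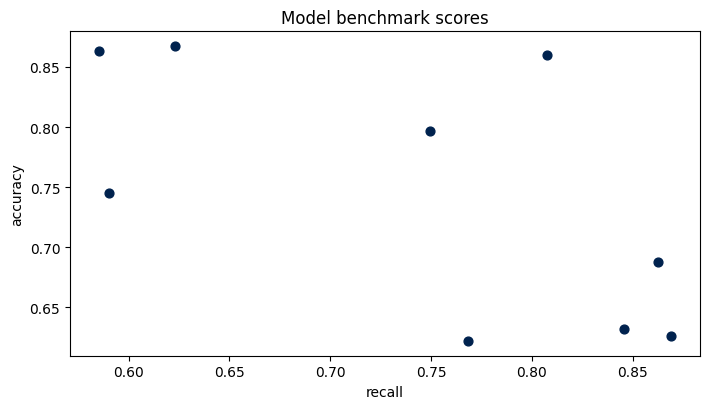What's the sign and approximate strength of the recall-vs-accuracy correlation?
Points are negatively correlated; moderate (|r| ≈ 0.6).

negative, moderate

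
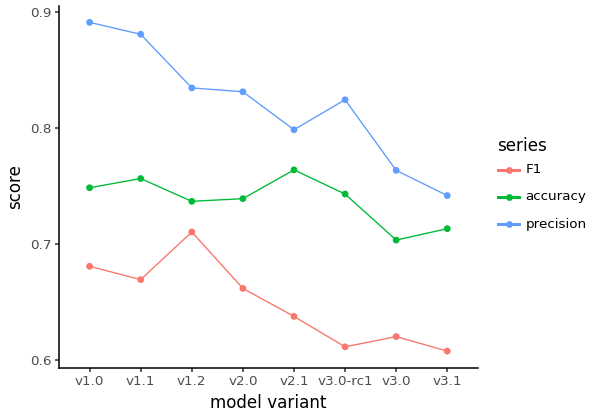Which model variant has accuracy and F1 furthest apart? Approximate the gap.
v3.0-rc1, ≈ 0.15

v3.0-rc1: accuracy ≈ 0.75, F1 ≈ 0.60 → gap ≈ 0.15. Next-largest (v2.1) is only ≈ 0.10.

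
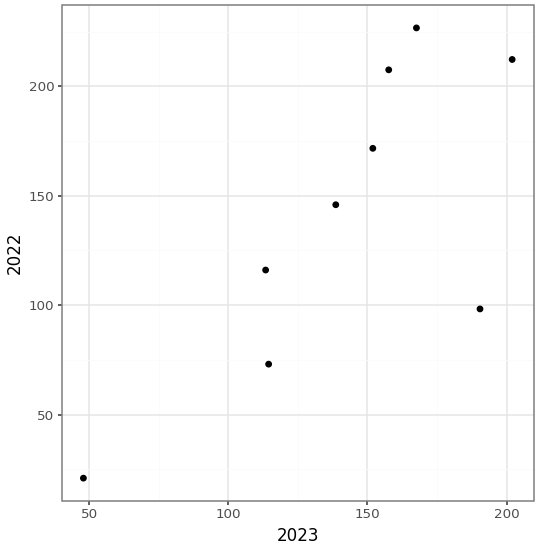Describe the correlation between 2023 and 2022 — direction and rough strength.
Points are positively correlated; strong (|r| ≈ 0.8).

positive, strong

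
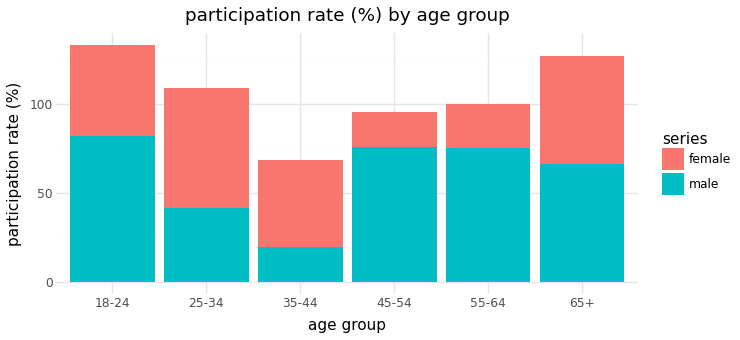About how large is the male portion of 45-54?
≈ 80

male top ≈ 80, bottom ≈ 0; segment ≈ 80.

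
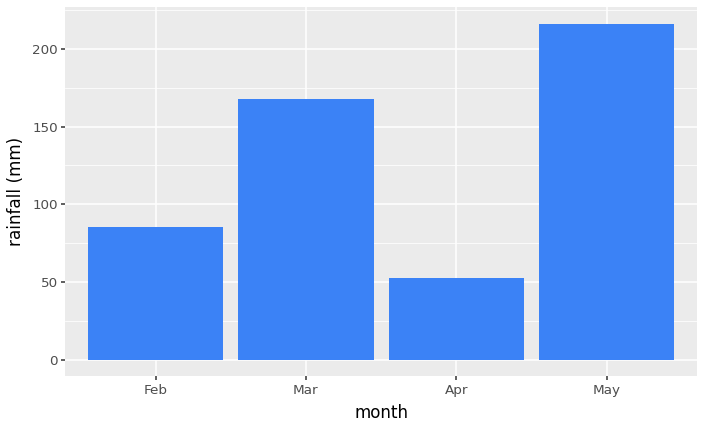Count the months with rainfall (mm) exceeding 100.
Above 100: Mar, May.

2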